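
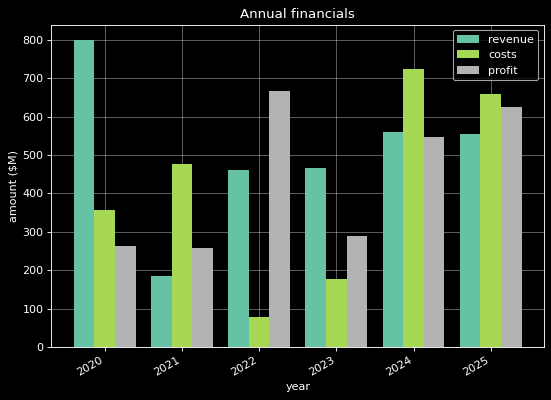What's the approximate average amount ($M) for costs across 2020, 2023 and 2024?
(400 + 200 + 700) / 3 ≈ 433.

≈ 433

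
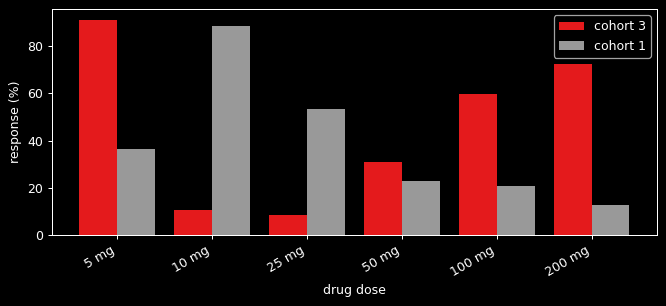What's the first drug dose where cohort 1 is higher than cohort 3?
10 mg

5 mg: cohort 1 ≈ 40 vs cohort 3 ≈ 90 (not yet); 10 mg: cohort 1 ≈ 90 vs cohort 3 ≈ 10 (first crossover).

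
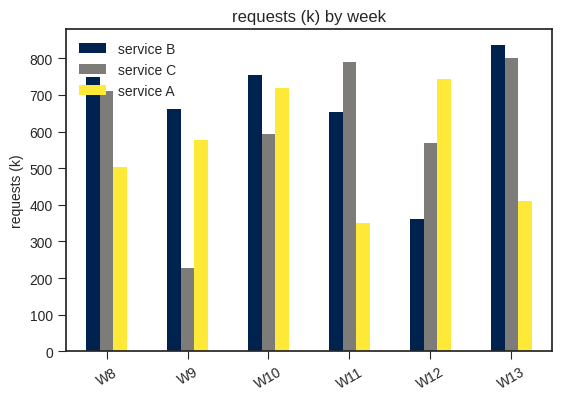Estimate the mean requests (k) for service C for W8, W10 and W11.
(700 + 600 + 800) / 3 ≈ 700.

≈ 700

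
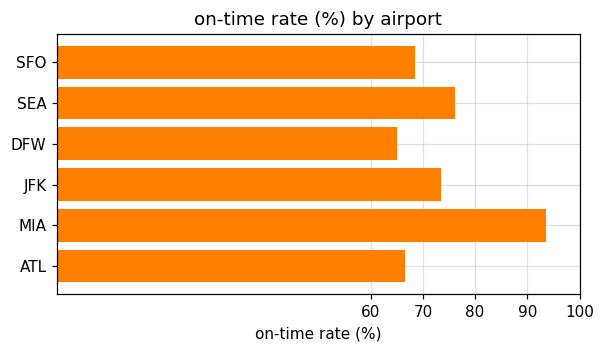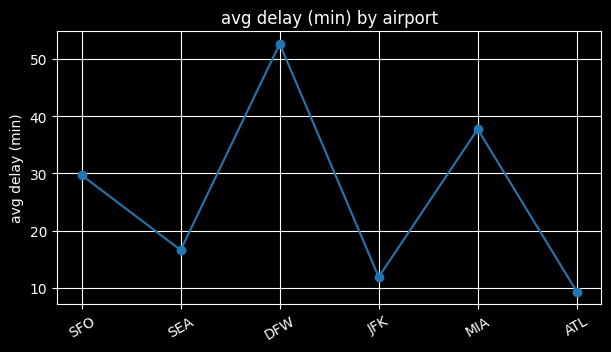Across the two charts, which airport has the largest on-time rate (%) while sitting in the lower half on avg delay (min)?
SEA

Chart 2 median avg delay (min) ≈ 25; below-median airports: SEA, JFK, ATL. Among those, SEA has the highest on-time rate (%) (≈ 80).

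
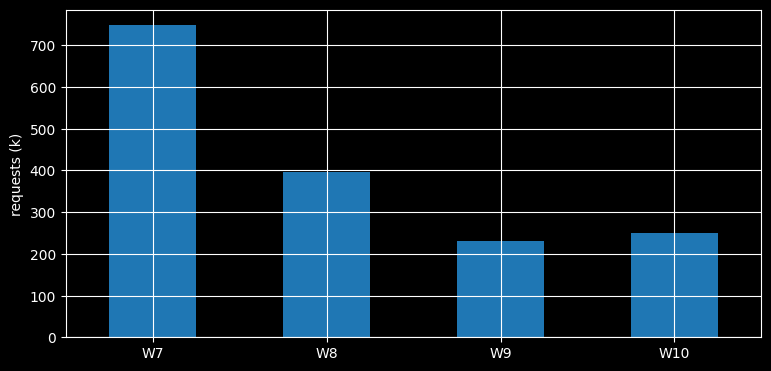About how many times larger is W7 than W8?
W7 ≈ 700, W8 ≈ 400; 700/400 ≈ 1.75.

≈ 1.75×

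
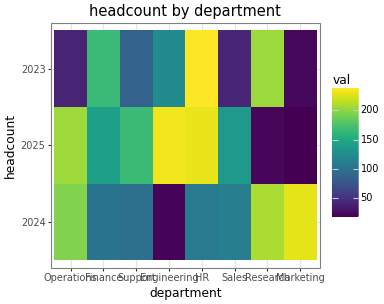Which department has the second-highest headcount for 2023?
Top 3 for 2023: HR ≈ 240, Research ≈ 200, Finance ≈ 160.

Research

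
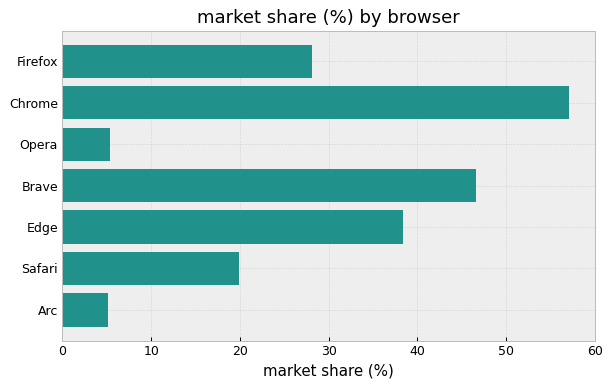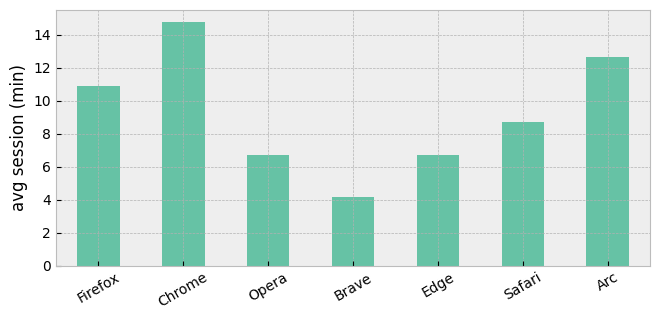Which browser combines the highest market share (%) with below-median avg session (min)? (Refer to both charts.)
Chart 2 median avg session (min) ≈ 8; below-median browsers: Opera, Brave, Edge. Among those, Brave has the highest market share (%) (≈ 50).

Brave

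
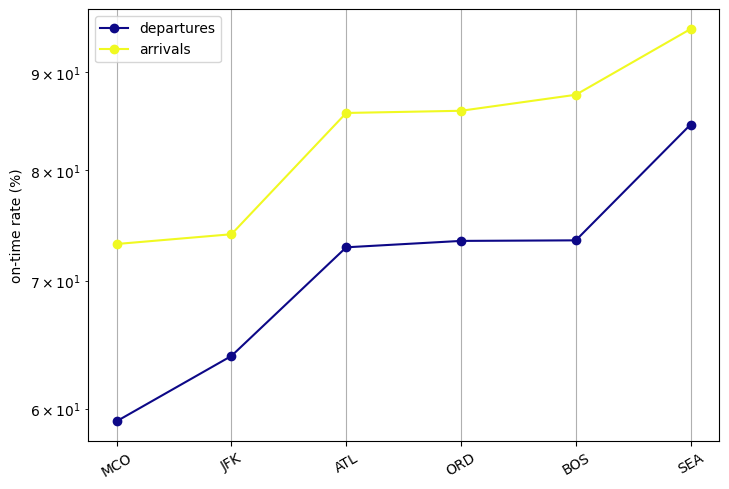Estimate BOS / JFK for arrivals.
BOS ≈ 90, JFK ≈ 75; 90/75 ≈ 1.2.

≈ 1.2×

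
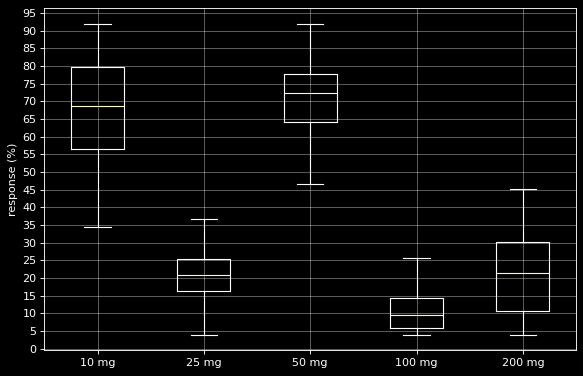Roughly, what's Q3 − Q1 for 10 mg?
Q3 ≈ 80, Q1 ≈ 55; IQR ≈ 25.

≈ 25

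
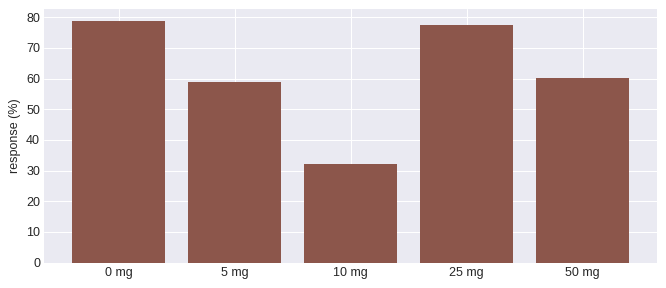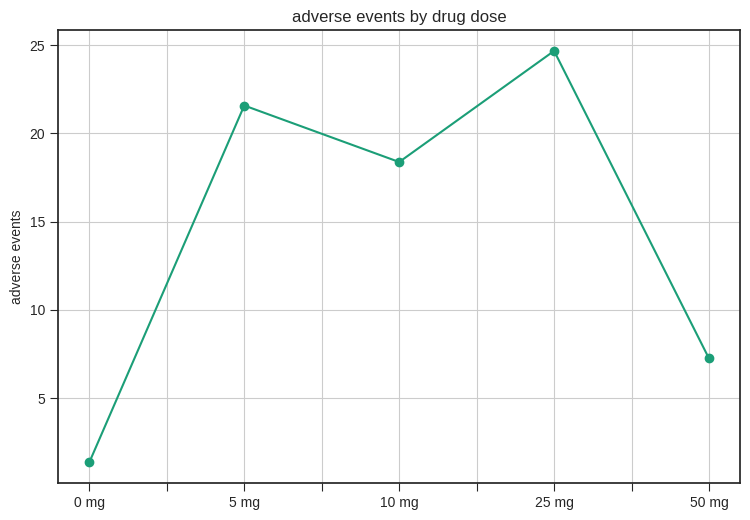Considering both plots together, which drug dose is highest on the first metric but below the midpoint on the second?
Chart 2 median adverse events ≈ 20; below-median drug doses: 0 mg, 50 mg. Among those, 0 mg has the highest response (%) (≈ 80).

0 mg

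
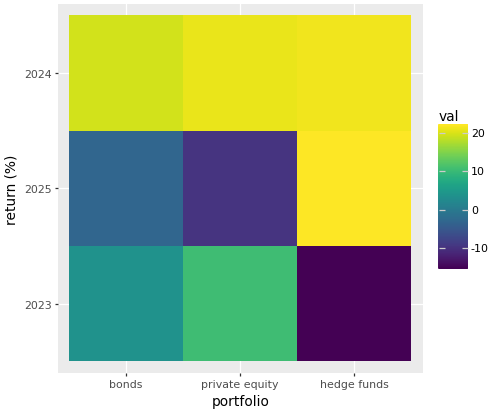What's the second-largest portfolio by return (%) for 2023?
Top 3 for 2023: private equity ≈ 10, bonds ≈ 5, hedge funds ≈ -15.

bonds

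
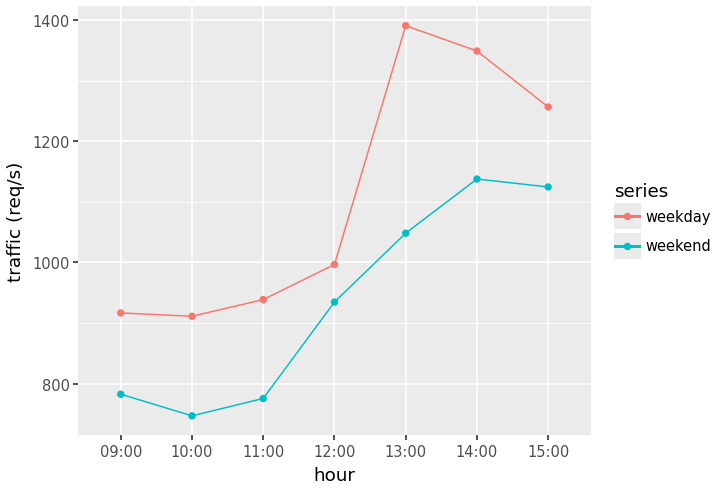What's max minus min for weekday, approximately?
Max 13:00 ≈ 1400, min 10:00 ≈ 900; range ≈ 500.

≈ 500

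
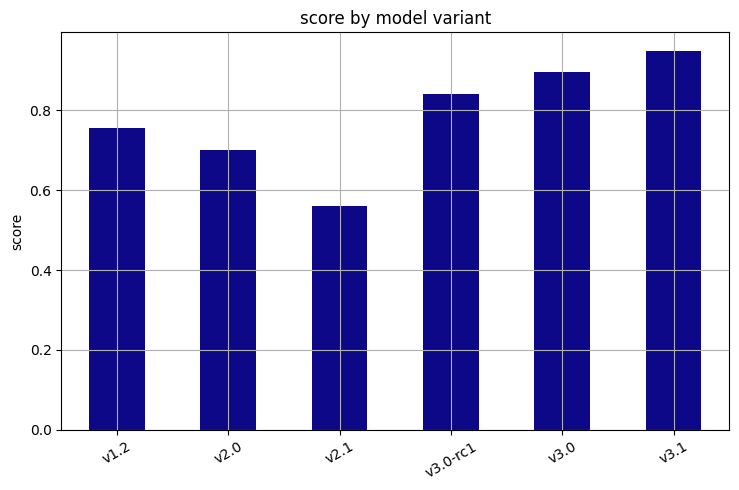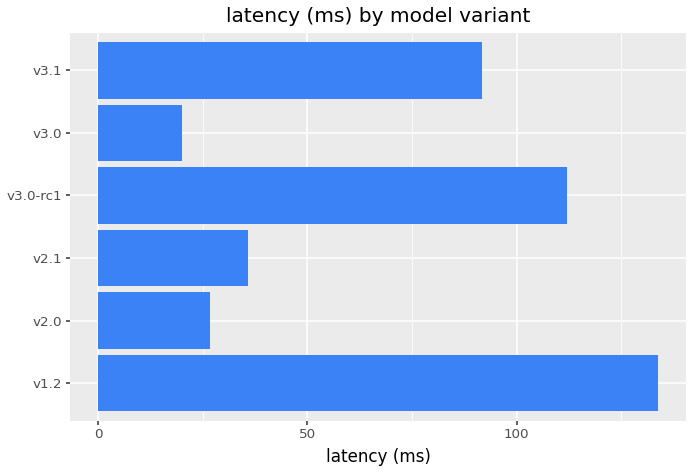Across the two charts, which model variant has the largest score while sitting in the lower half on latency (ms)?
Chart 2 median latency (ms) ≈ 60; below-median model variants: v2.0, v2.1, v3.0. Among those, v3.0 has the highest score (≈ 0.9).

v3.0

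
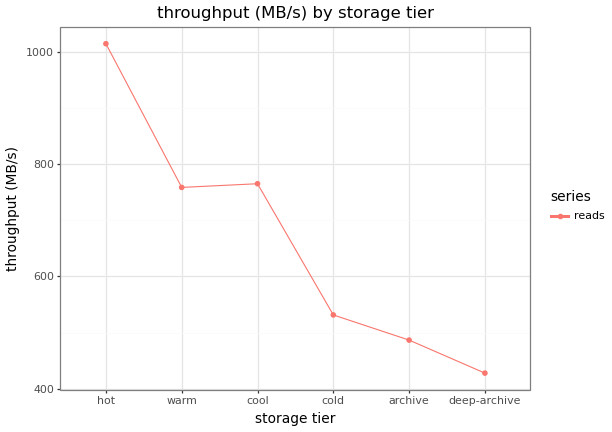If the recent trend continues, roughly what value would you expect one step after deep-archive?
≈ 400

Last three: 550, 500, 450 → slope ≈ -50/step → next ≈ 400.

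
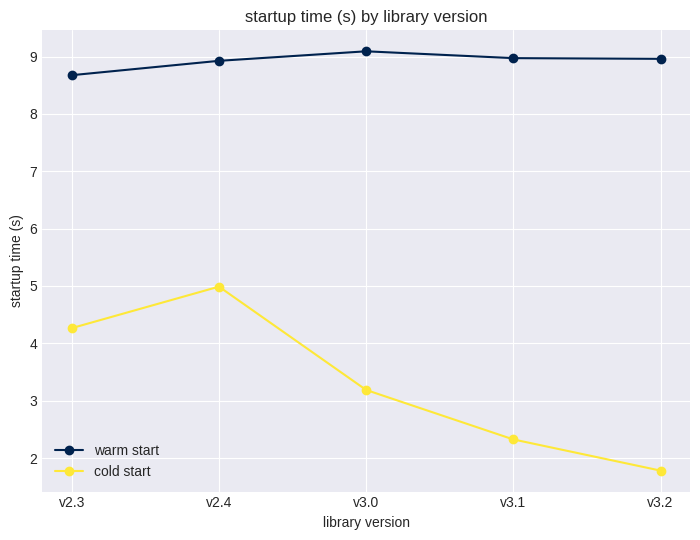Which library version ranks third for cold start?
v3.0

Top 4 for cold start: v2.4 ≈ 5, v2.3 ≈ 4, v3.0 ≈ 3, v3.1 ≈ 2.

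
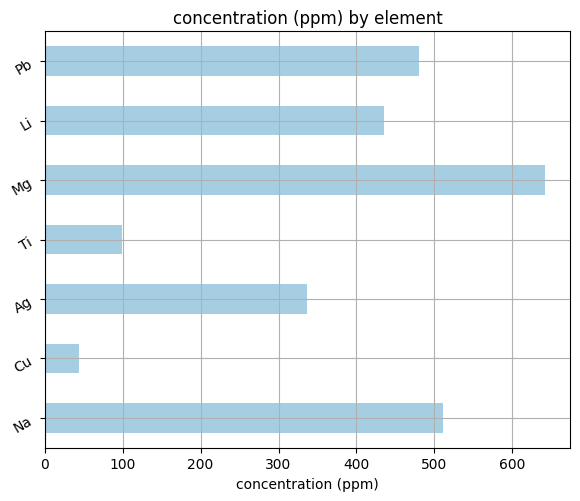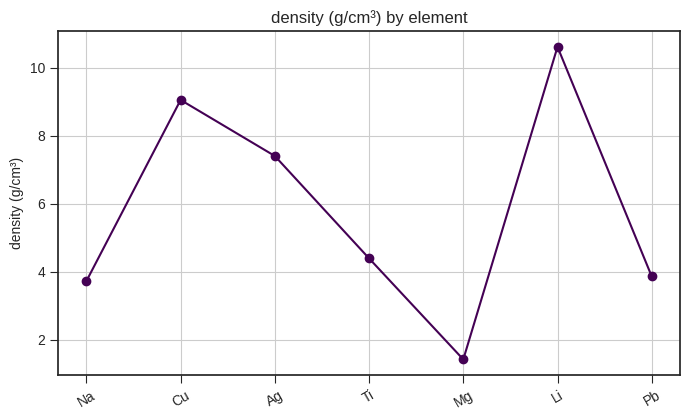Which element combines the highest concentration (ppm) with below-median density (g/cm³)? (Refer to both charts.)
Mg

Chart 2 median density (g/cm³) ≈ 4; below-median elements: Na, Mg, Pb. Among those, Mg has the highest concentration (ppm) (≈ 600).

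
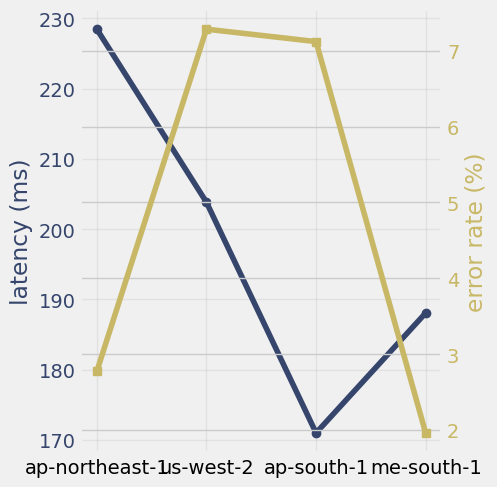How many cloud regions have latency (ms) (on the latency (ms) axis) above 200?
2

Above 200: ap-northeast-1, us-west-2.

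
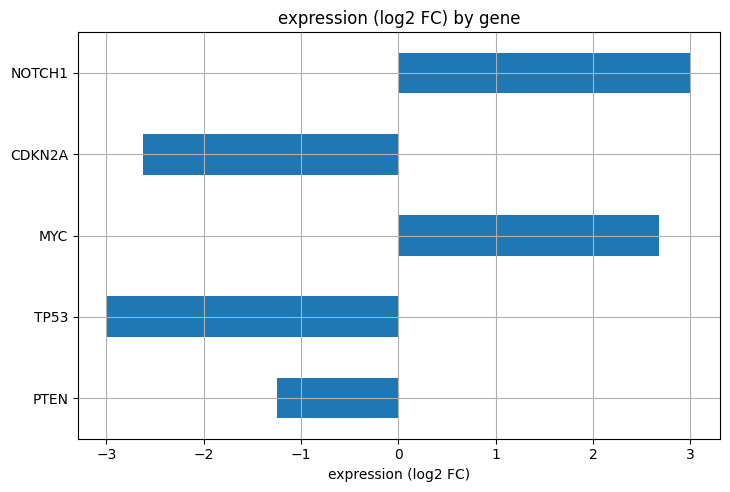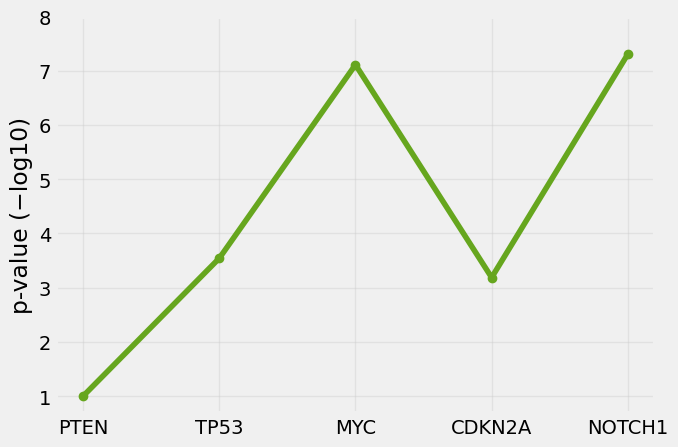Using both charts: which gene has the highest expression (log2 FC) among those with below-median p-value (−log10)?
PTEN

Chart 2 median p-value (−log10) ≈ 4; below-median genes: PTEN, CDKN2A. Among those, PTEN has the highest expression (log2 FC) (≈ -1).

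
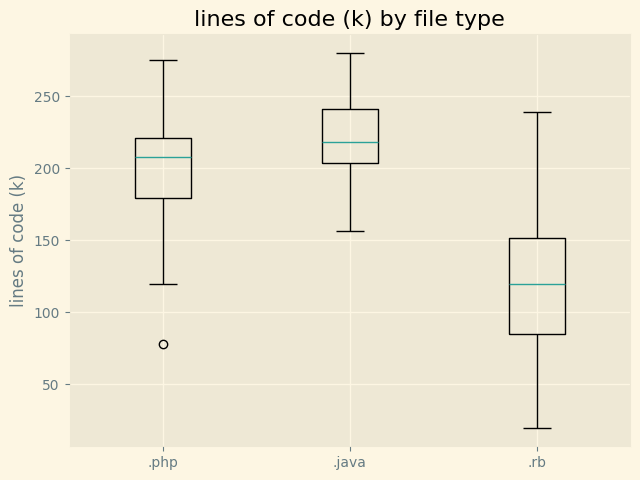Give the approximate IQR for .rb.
Q3 ≈ 150, Q1 ≈ 80; IQR ≈ 70.

≈ 70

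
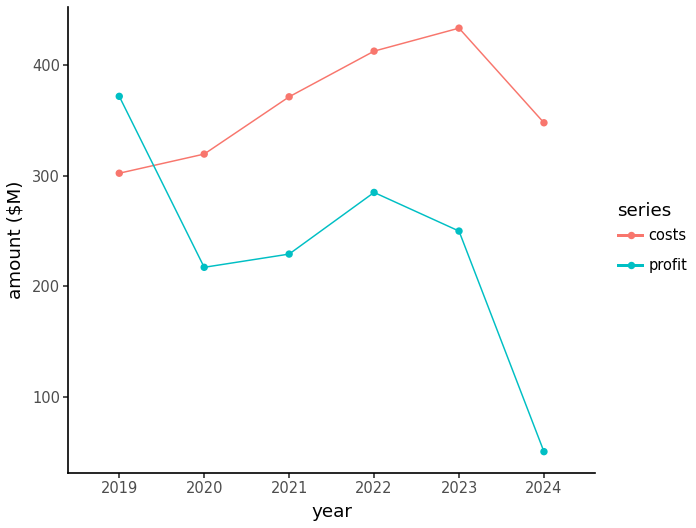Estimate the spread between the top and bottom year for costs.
Max 2023 ≈ 450, min 2019 ≈ 300; range ≈ 150.

≈ 150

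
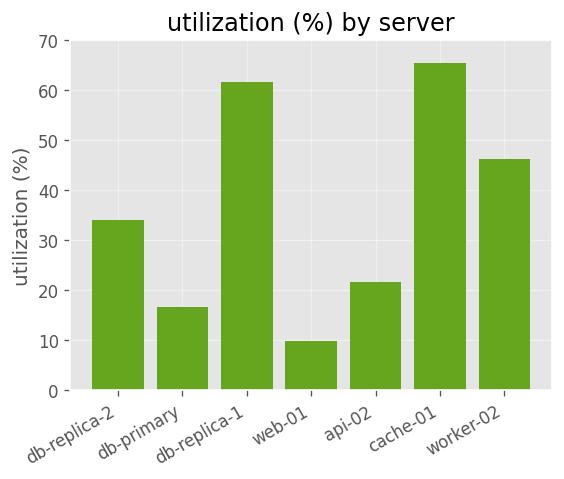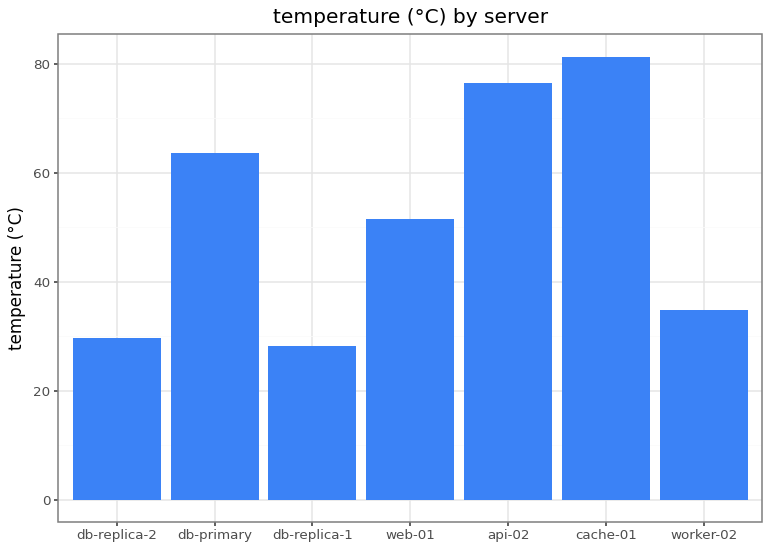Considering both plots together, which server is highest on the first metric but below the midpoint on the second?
Chart 2 median temperature (°C) ≈ 50; below-median servers: db-replica-2, db-replica-1, worker-02. Among those, db-replica-1 has the highest utilization (%) (≈ 60).

db-replica-1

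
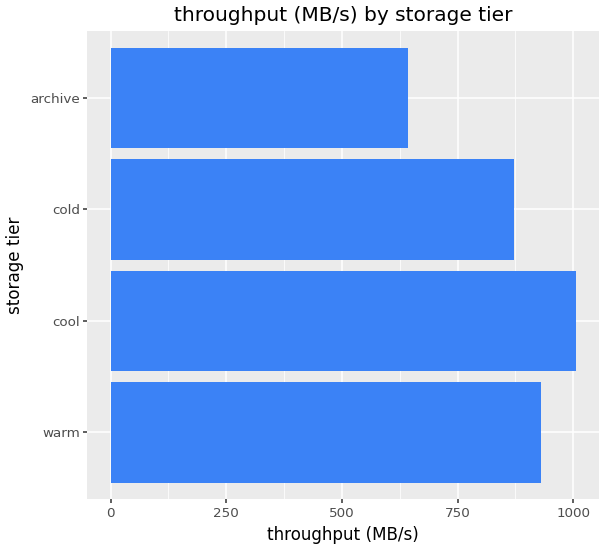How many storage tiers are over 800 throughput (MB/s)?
Above 800: warm, cool, cold.

3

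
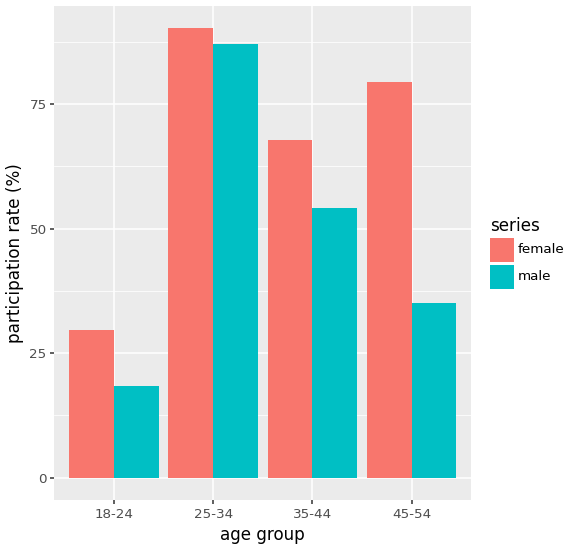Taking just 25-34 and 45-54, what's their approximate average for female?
(90 + 80) / 2 ≈ 85.

≈ 85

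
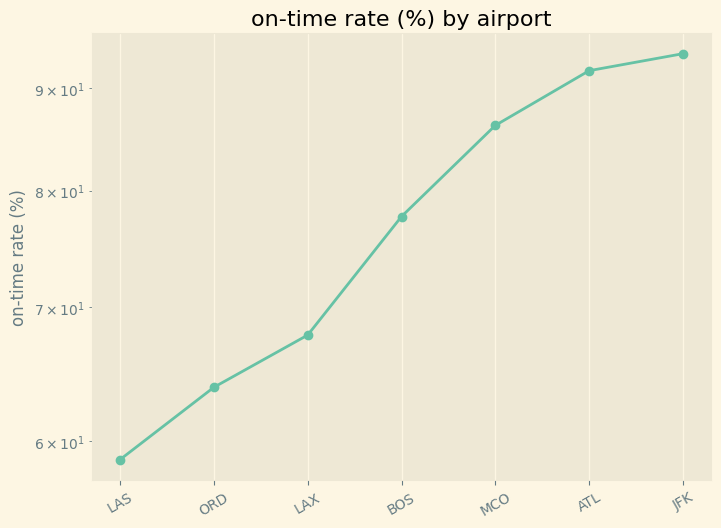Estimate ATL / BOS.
≈ 1.12×

ATL ≈ 90, BOS ≈ 80; 90/80 ≈ 1.12.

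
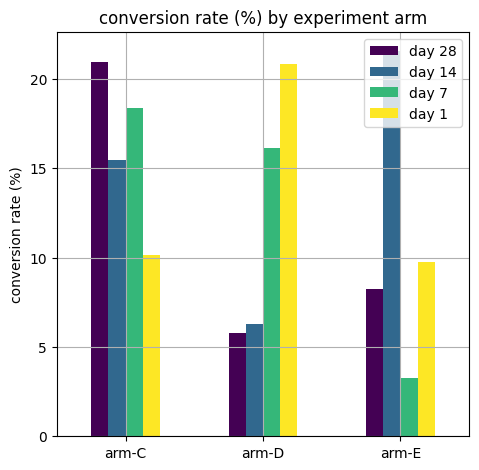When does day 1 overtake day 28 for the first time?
arm-D

arm-C: day 1 ≈ 10 vs day 28 ≈ 20 (not yet); arm-D: day 1 ≈ 20 vs day 28 ≈ 6 (first crossover).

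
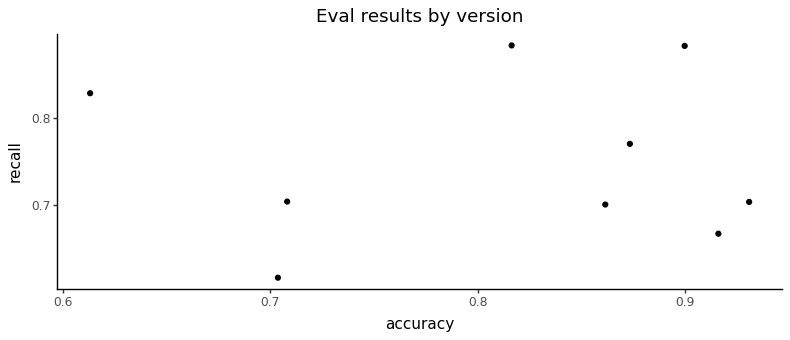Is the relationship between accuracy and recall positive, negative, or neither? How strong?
no clear correlation

Points are roughly uncorrelated; weak (|r| ≈ 0.0).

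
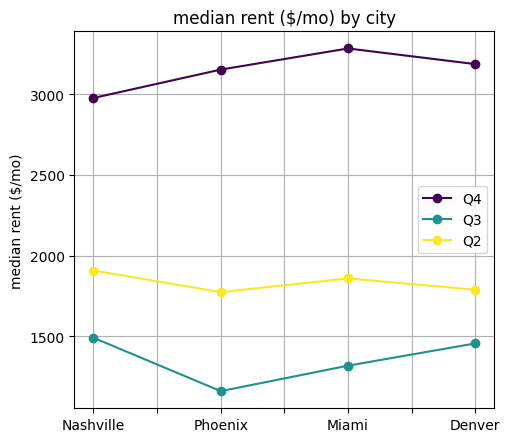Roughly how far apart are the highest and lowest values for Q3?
≈ 200

Max Nashville ≈ 1400, min Phoenix ≈ 1200; range ≈ 200.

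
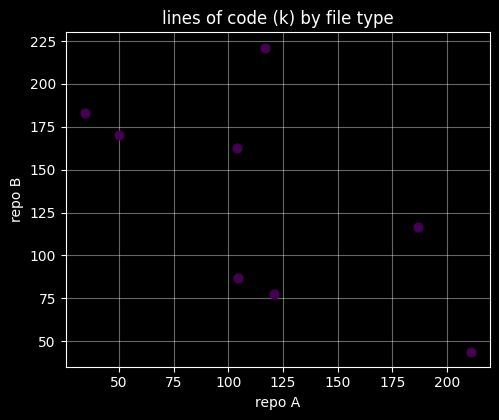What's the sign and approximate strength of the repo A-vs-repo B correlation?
Points are negatively correlated; moderate (|r| ≈ 0.6).

negative, moderate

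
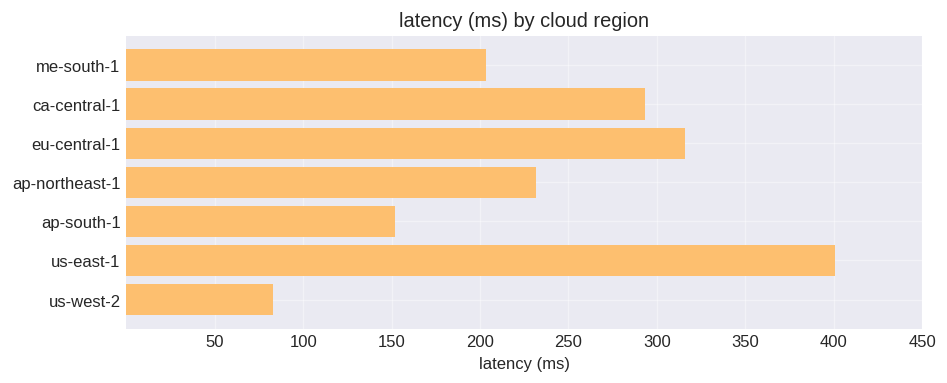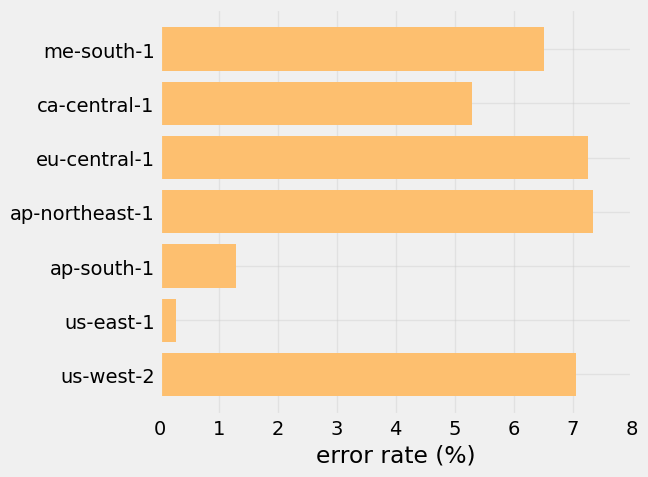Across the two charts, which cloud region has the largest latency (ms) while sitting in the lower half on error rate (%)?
Chart 2 median error rate (%) ≈ 7; below-median cloud regions: ca-central-1, ap-south-1, us-east-1. Among those, us-east-1 has the highest latency (ms) (≈ 400).

us-east-1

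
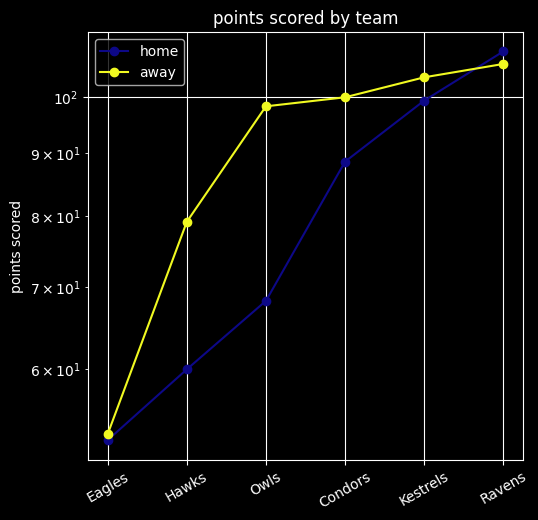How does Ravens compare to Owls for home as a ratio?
≈ 1.57×

Ravens ≈ 110, Owls ≈ 70; 110/70 ≈ 1.57.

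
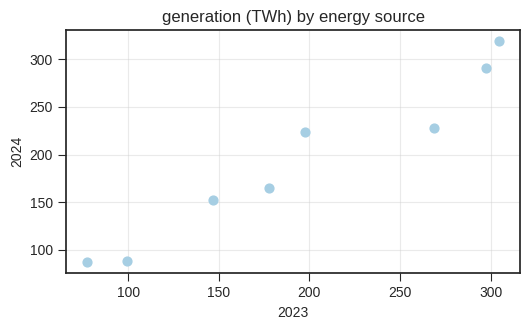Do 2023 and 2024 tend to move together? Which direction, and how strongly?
Points are positively correlated; strong (|r| ≈ 1.0).

positive, strong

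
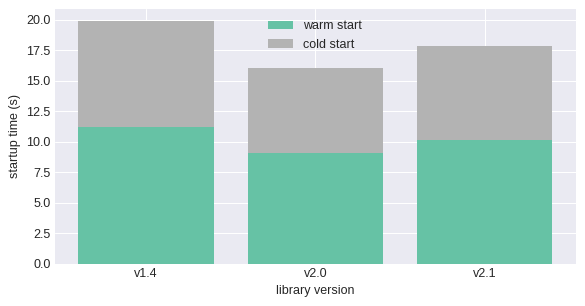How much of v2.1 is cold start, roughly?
cold start top ≈ 18, bottom ≈ 10; segment ≈ 8.

≈ 8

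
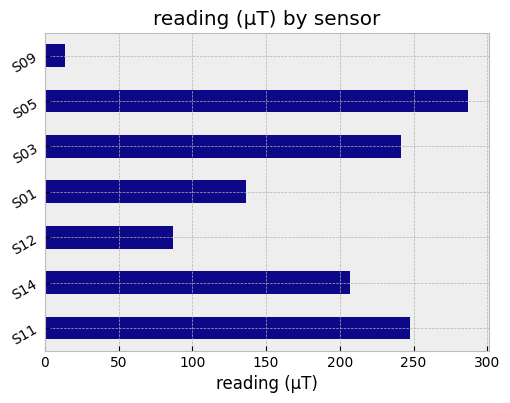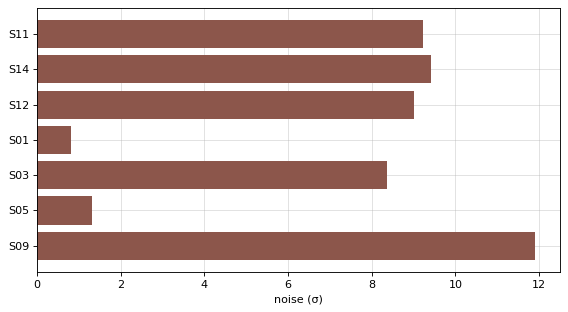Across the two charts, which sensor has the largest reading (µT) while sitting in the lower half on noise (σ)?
S05

Chart 2 median noise (σ) ≈ 10; below-median sensors: S01, S03, S05. Among those, S05 has the highest reading (µT) (≈ 300).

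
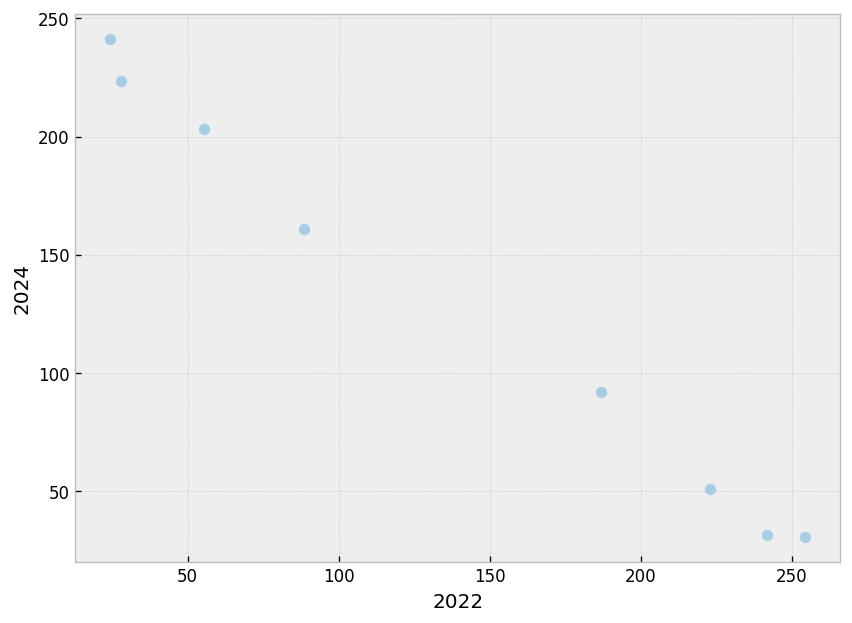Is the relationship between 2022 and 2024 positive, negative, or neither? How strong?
Points are negatively correlated; strong (|r| ≈ 1.0).

negative, strong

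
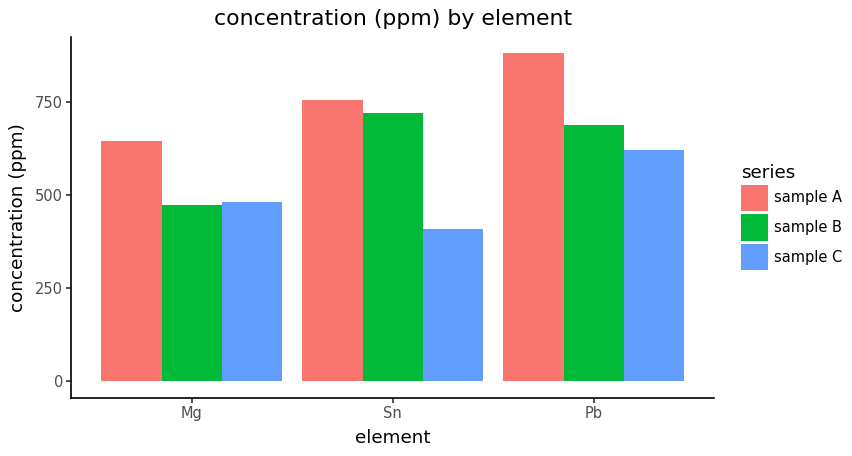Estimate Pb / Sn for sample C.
≈ 1.5×

Pb ≈ 600, Sn ≈ 400; 600/400 ≈ 1.5.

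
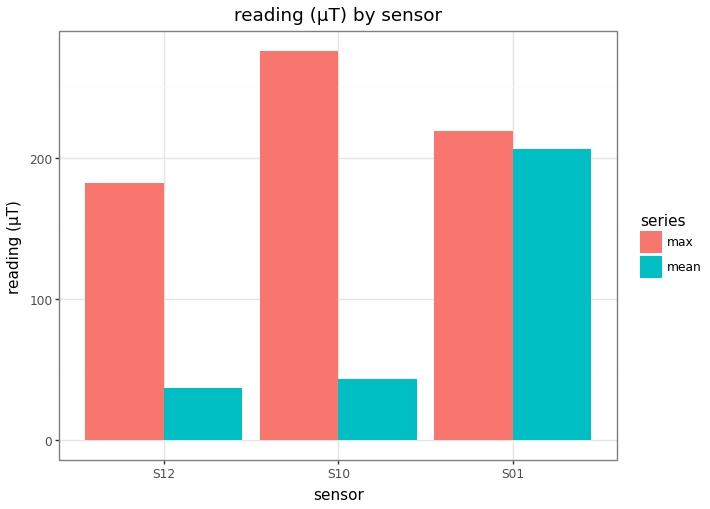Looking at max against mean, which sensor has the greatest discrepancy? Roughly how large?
S10, ≈ 225 µT

S10: max ≈ 275, mean ≈ 50 → gap ≈ 225. Next-largest (S12) is only ≈ 150.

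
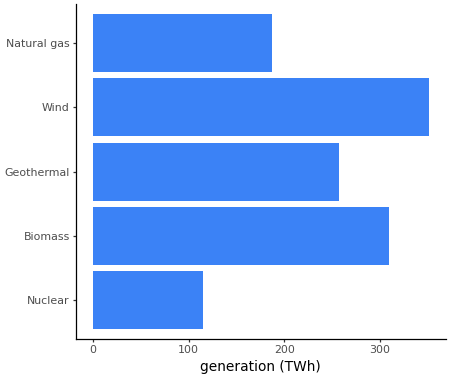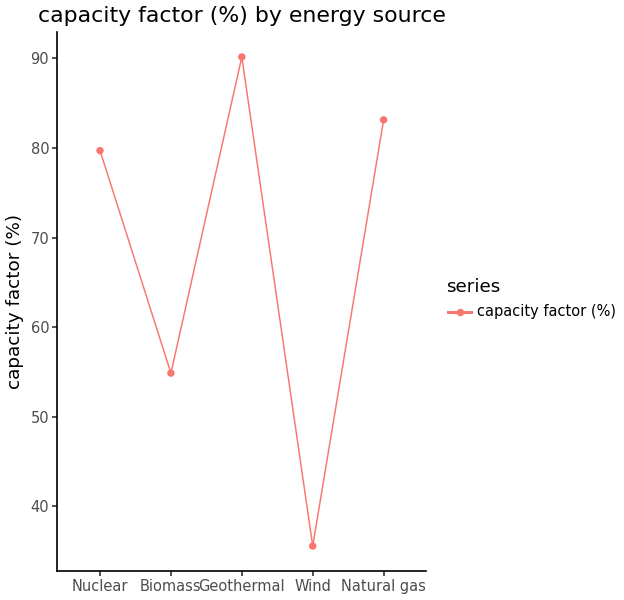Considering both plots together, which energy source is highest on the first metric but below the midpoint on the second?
Wind

Chart 2 median capacity factor (%) ≈ 80; below-median energy sources: Biomass, Wind. Among those, Wind has the highest generation (TWh) (≈ 350).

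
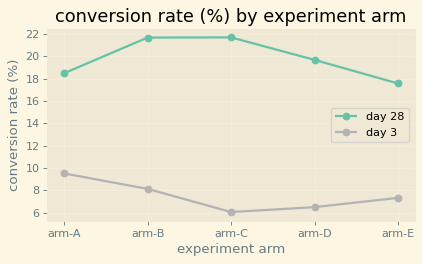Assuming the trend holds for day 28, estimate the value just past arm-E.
≈ 16

Last three: 22, 20, 18 → slope ≈ -2/step → next ≈ 16.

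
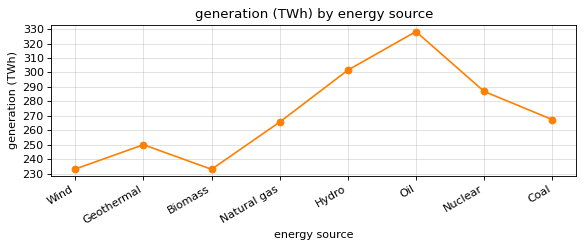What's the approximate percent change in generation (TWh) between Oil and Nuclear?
≈ -12.1%

Oil ≈ 330, Nuclear ≈ 290; (290 − 330) / 330 ≈ -12.1%.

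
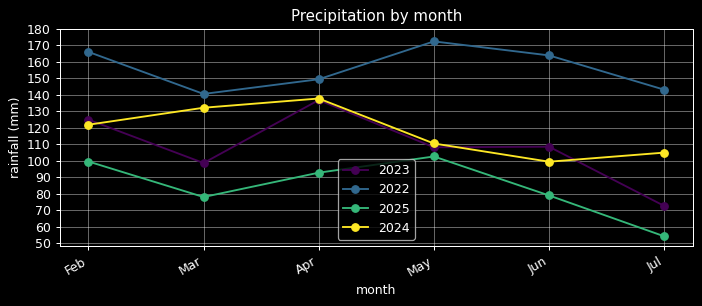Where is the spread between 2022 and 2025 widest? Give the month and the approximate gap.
Jul: 2022 ≈ 140, 2025 ≈ 50 → gap ≈ 90. Next-largest (Jun) is only ≈ 80.

Jul, ≈ 90 mm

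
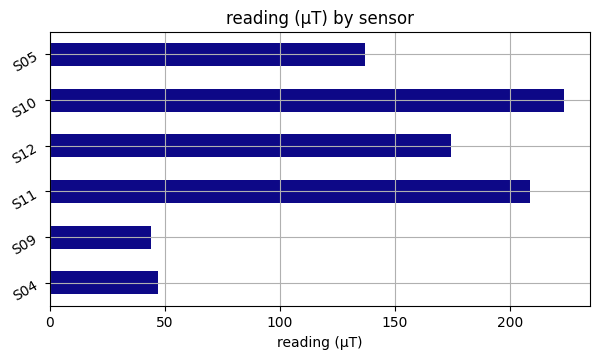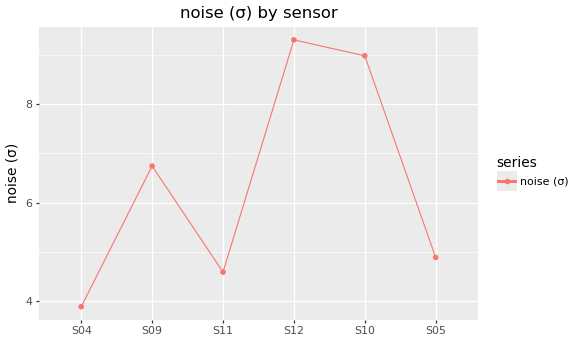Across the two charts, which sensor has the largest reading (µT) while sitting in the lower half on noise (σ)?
Chart 2 median noise (σ) ≈ 6; below-median sensors: S04, S11, S05. Among those, S11 has the highest reading (µT) (≈ 200).

S11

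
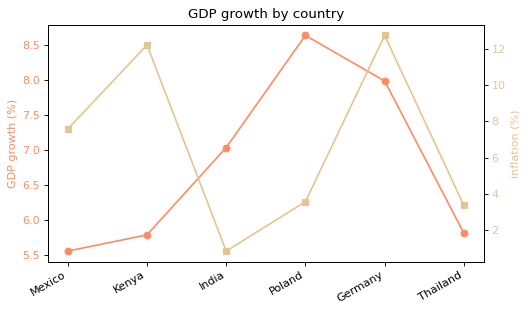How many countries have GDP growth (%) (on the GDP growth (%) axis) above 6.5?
3

Above 6.5: India, Poland, Germany.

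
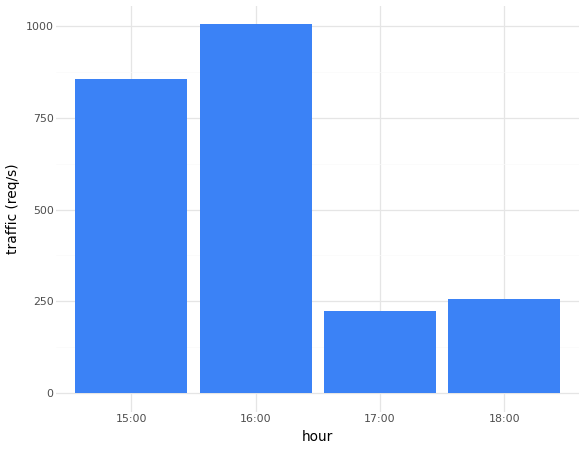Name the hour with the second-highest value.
15:00

Top 3: 16:00 ≈ 1000, 15:00 ≈ 900, 18:00 ≈ 300.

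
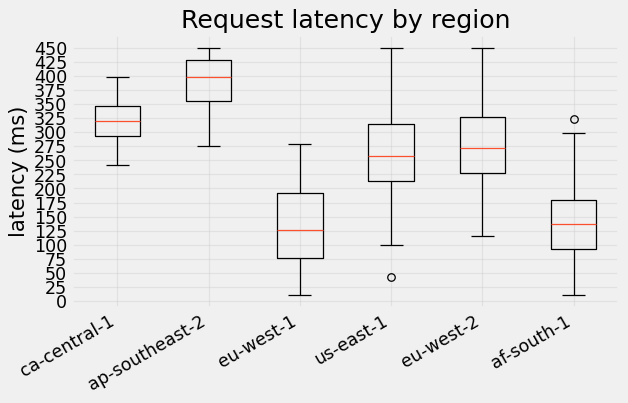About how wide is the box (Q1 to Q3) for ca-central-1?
≈ 50

Q3 ≈ 350, Q1 ≈ 300; IQR ≈ 50.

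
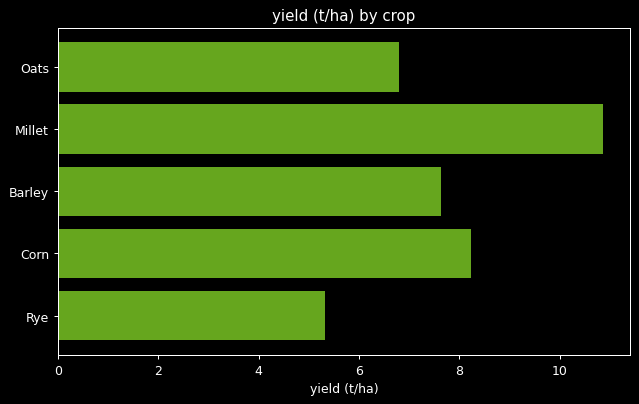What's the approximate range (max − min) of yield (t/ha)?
≈ 6

Max Millet ≈ 11, min Rye ≈ 5; range ≈ 6.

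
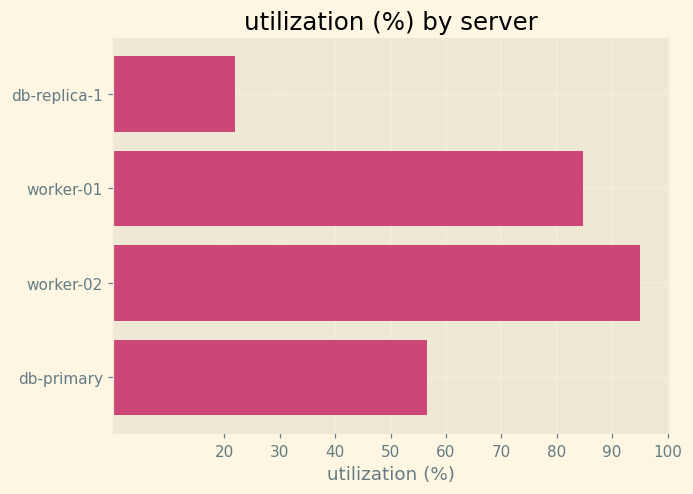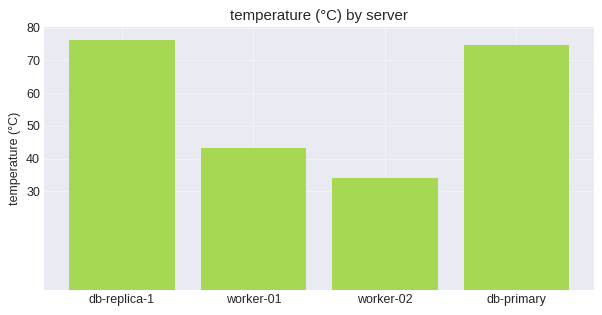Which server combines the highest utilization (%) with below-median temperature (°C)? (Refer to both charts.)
worker-02

Chart 2 median temperature (°C) ≈ 60; below-median servers: worker-01, worker-02. Among those, worker-02 has the highest utilization (%) (≈ 100).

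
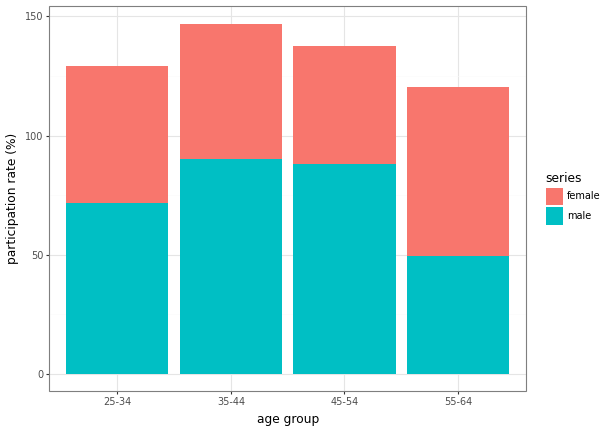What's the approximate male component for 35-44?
≈ 100

male top ≈ 100, bottom ≈ 0; segment ≈ 100.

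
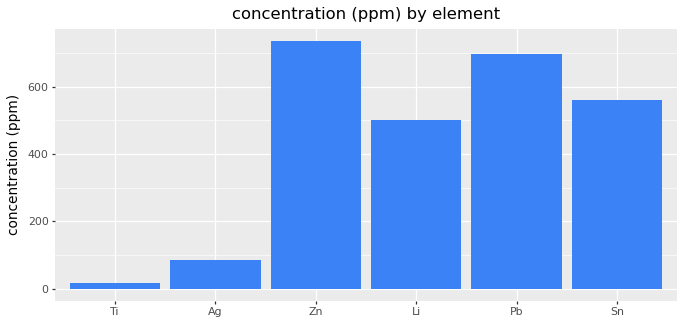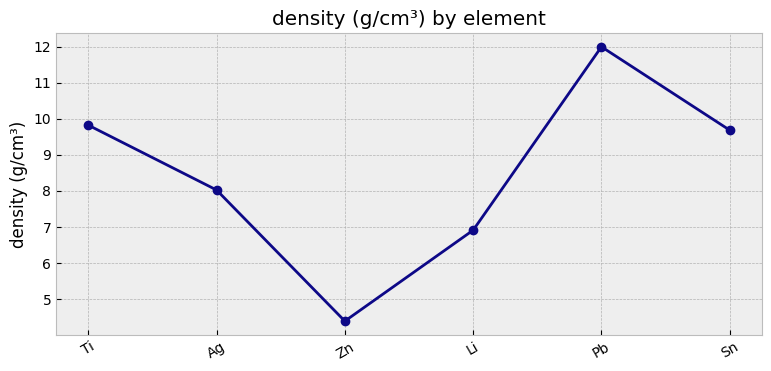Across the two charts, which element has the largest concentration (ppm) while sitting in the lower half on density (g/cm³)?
Chart 2 median density (g/cm³) ≈ 8; below-median elements: Ag, Zn, Li. Among those, Zn has the highest concentration (ppm) (≈ 700).

Zn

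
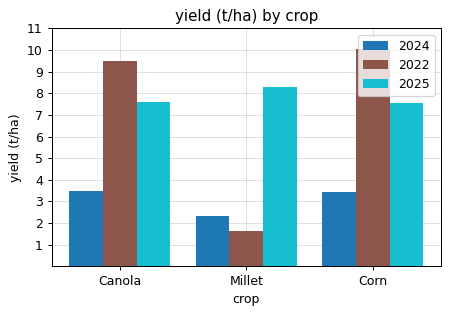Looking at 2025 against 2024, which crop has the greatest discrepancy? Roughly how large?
Millet: 2025 ≈ 8, 2024 ≈ 2 → gap ≈ 6. Next-largest (Canola) is only ≈ 5.

Millet, ≈ 6 t/ha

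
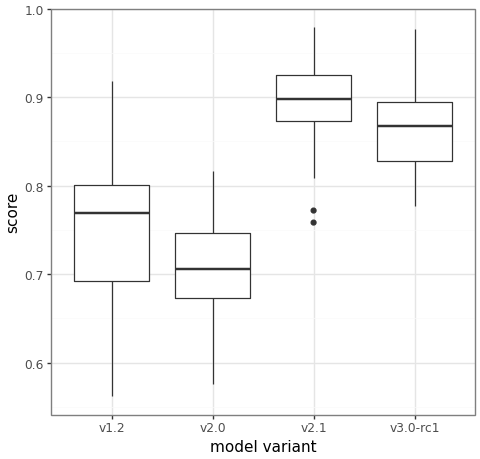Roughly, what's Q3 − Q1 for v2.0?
Q3 ≈ 0.74, Q1 ≈ 0.68; IQR ≈ 0.06.

≈ 0.06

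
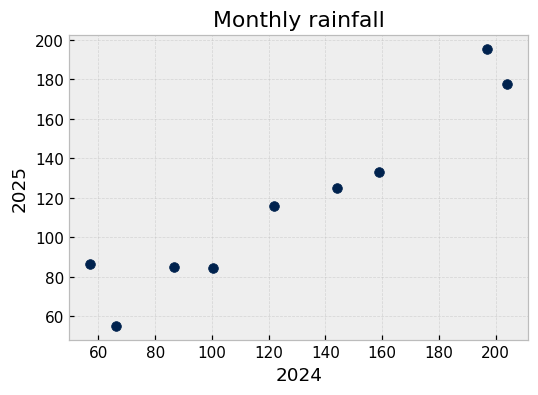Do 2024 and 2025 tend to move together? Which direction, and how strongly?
positive, strong

Points are positively correlated; strong (|r| ≈ 1.0).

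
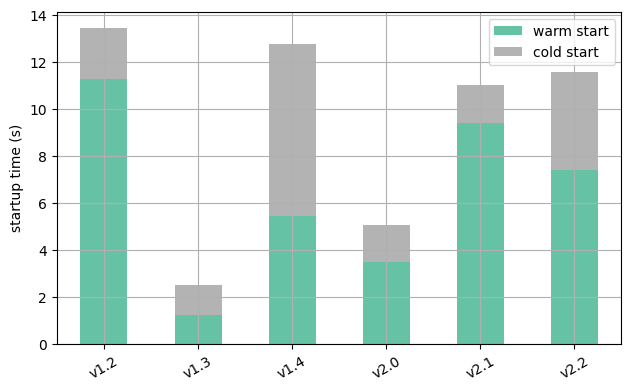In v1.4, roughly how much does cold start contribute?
≈ 6

cold start top ≈ 12, bottom ≈ 6; segment ≈ 6.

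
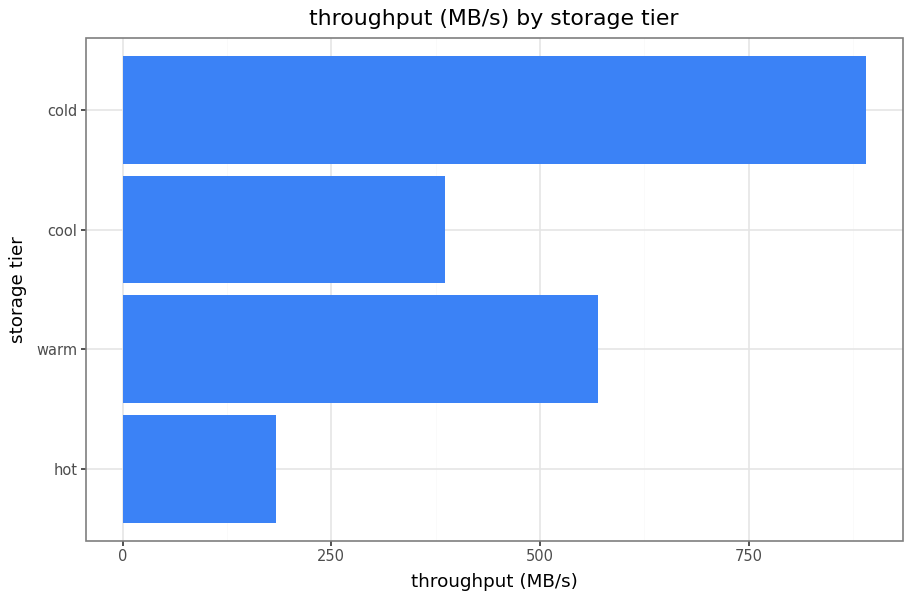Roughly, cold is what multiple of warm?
≈ 1.5×

cold ≈ 900, warm ≈ 600; 900/600 ≈ 1.5.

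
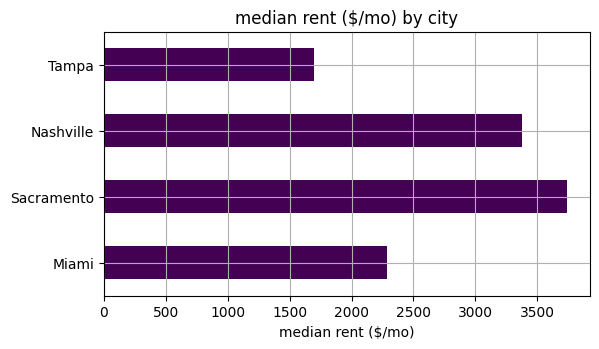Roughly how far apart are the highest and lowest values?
≈ 2000

Max Sacramento ≈ 3500, min Tampa ≈ 1500; range ≈ 2000.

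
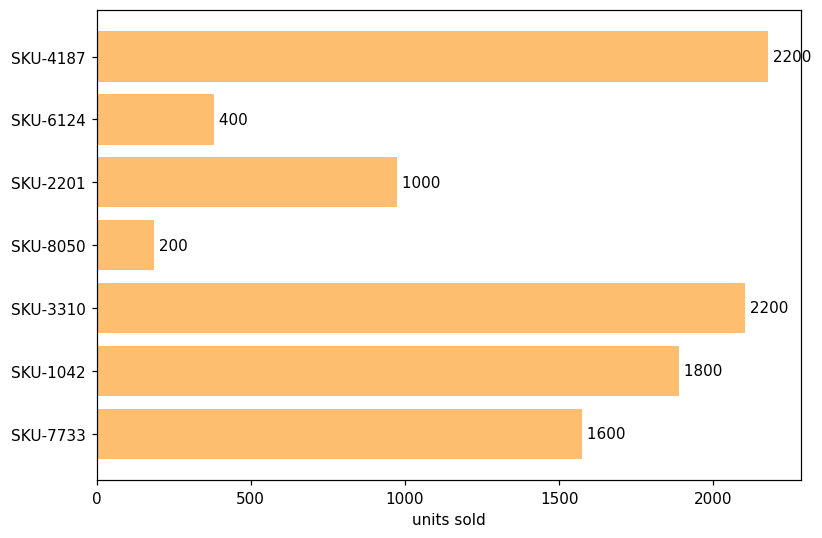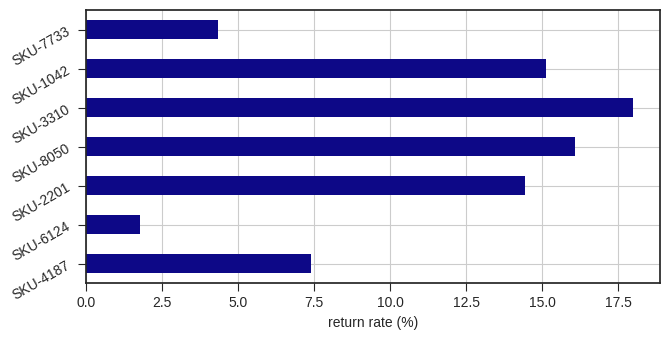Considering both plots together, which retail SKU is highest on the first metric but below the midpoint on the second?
SKU-4187

Chart 2 median return rate (%) ≈ 14; below-median retail SKUs: SKU-4187, SKU-6124, SKU-7733. Among those, SKU-4187 has the highest units sold (≈ 2200).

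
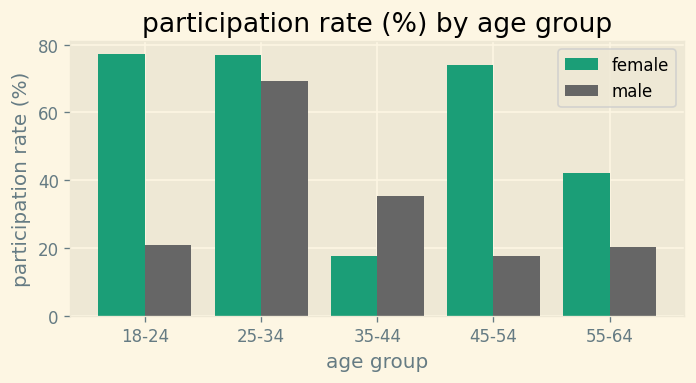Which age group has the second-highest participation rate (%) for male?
35-44

Top 3 for male: 25-34 ≈ 70, 35-44 ≈ 40, 18-24 ≈ 20.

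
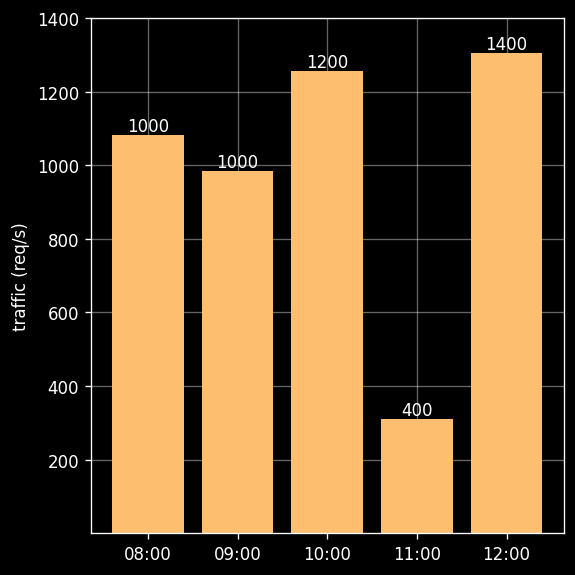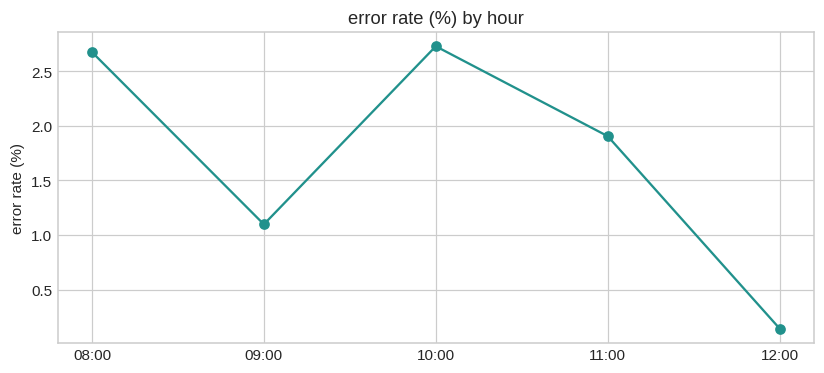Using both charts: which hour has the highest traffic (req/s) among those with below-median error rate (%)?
Chart 2 median error rate (%) ≈ 2; below-median hours: 09:00, 12:00. Among those, 12:00 has the highest traffic (req/s) (≈ 1400).

12:00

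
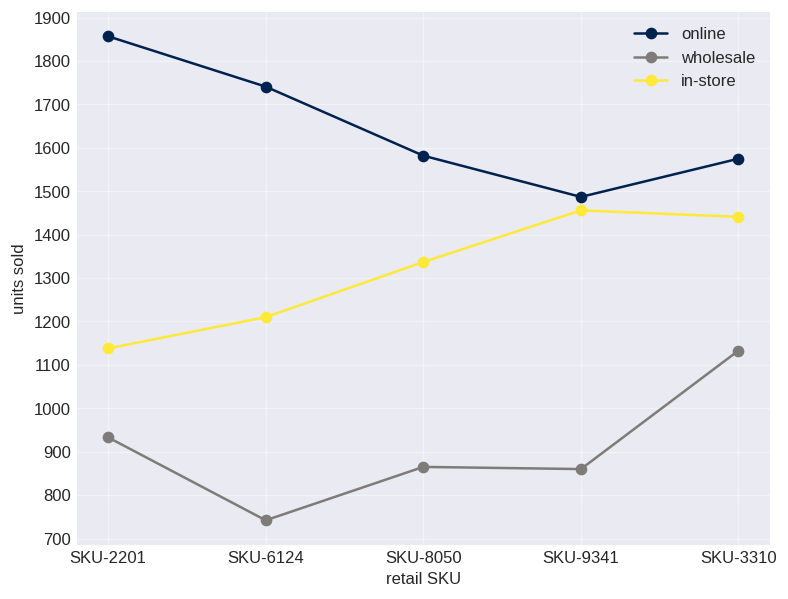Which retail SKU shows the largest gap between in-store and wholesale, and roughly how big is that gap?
SKU-9341, ≈ 600

SKU-9341: in-store ≈ 1500, wholesale ≈ 900 → gap ≈ 600. Next-largest (SKU-8050) is only ≈ 400.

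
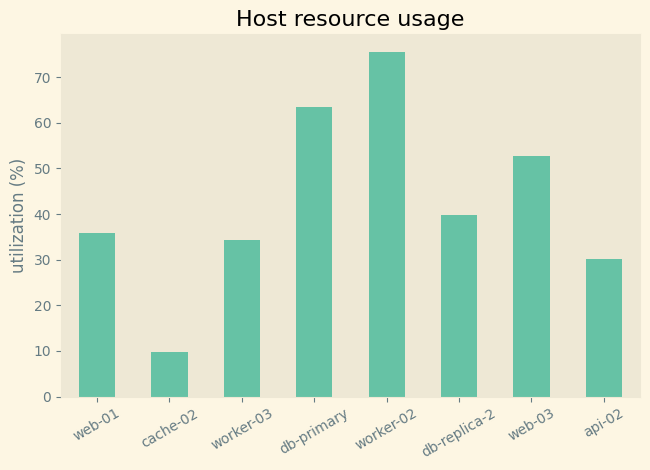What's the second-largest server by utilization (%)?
Top 3: worker-02 ≈ 80, db-primary ≈ 60, web-03 ≈ 50.

db-primary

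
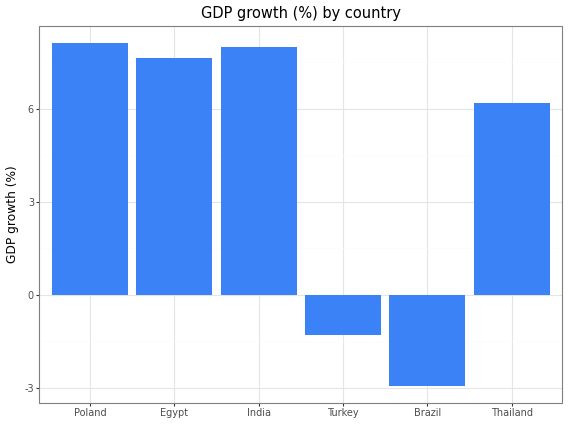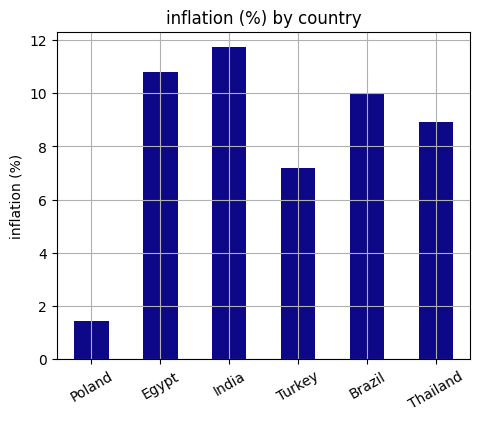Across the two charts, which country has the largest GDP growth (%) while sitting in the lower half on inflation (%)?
Chart 2 median inflation (%) ≈ 10; below-median countries: Poland, Turkey, Thailand. Among those, Poland has the highest GDP growth (%) (≈ 8).

Poland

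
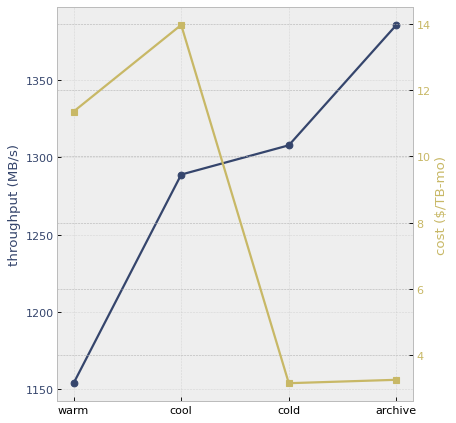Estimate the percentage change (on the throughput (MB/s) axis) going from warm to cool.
≈ +10.3%

warm ≈ 1160, cool ≈ 1280; (1280 − 1160) / 1160 ≈ +10.3%.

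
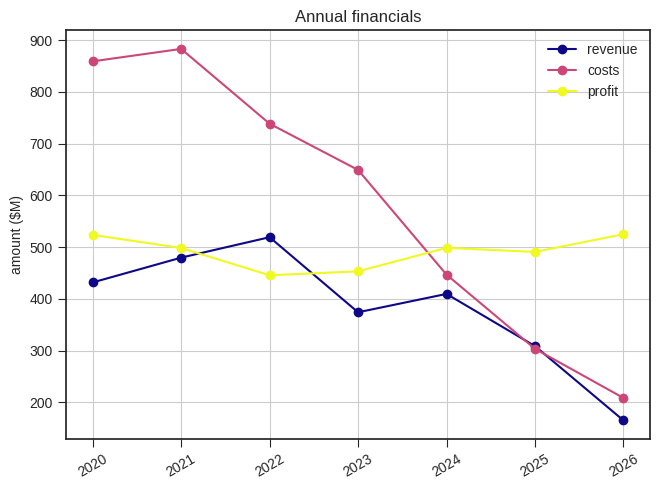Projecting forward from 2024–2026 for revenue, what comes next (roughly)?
≈ 100

Last three: 400, 300, 200 → slope ≈ -100/step → next ≈ 100.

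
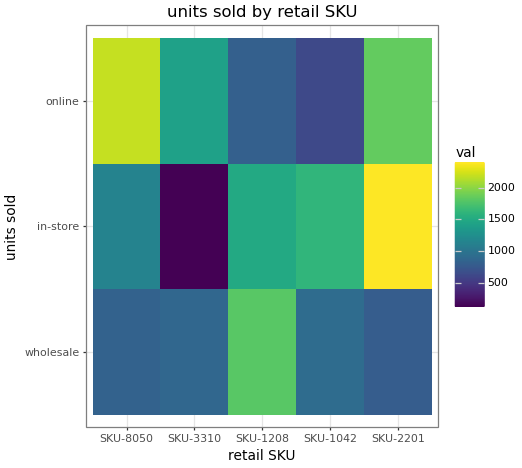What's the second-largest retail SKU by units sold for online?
Top 3 for online: SKU-8050 ≈ 2200, SKU-2201 ≈ 1800, SKU-3310 ≈ 1400.

SKU-2201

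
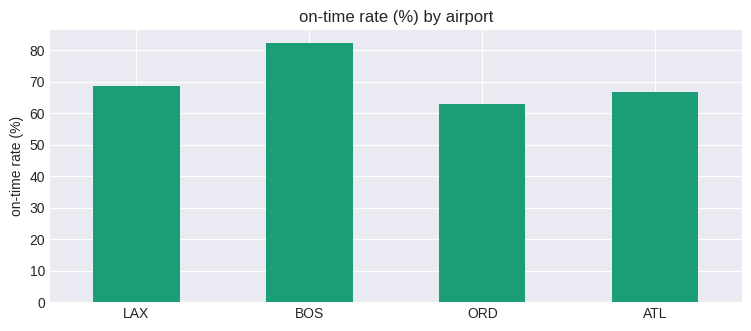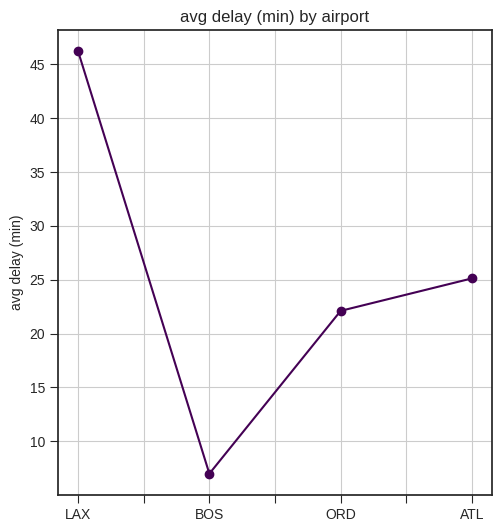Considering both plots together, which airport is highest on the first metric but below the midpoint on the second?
Chart 2 median avg delay (min) ≈ 25; below-median airports: BOS, ORD. Among those, BOS has the highest on-time rate (%) (≈ 80).

BOS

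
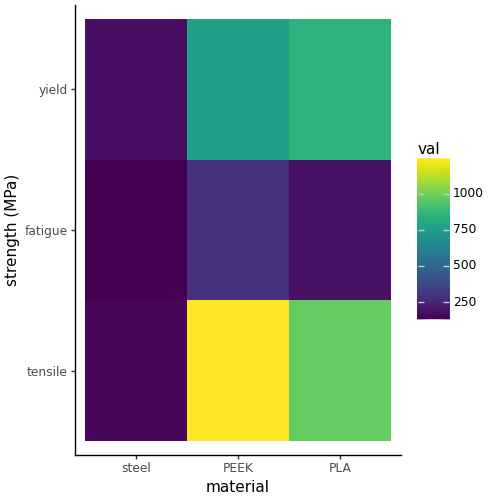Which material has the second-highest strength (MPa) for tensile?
PLA

Top 3 for tensile: PEEK ≈ 1200, PLA ≈ 1000, steel ≈ 200.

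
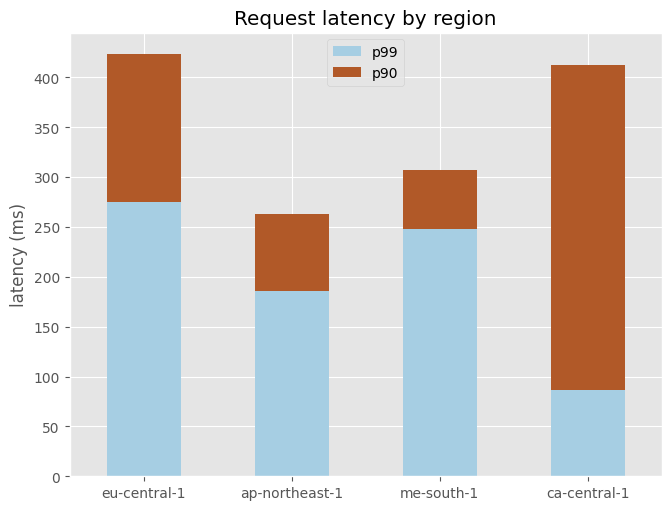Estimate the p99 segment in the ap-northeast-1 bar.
≈ 200

p99 top ≈ 200, bottom ≈ 0; segment ≈ 200.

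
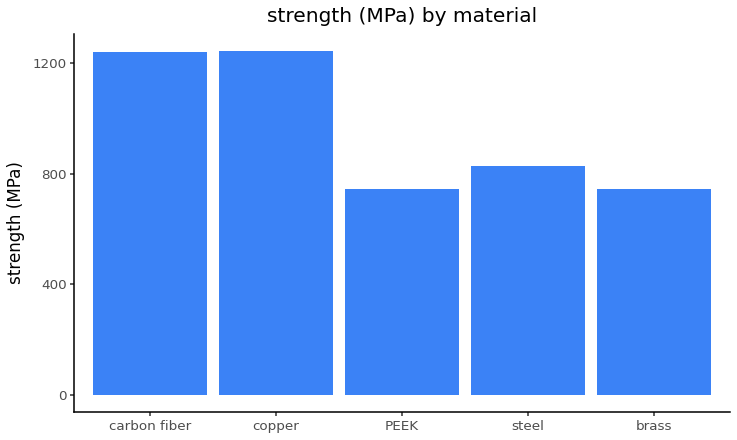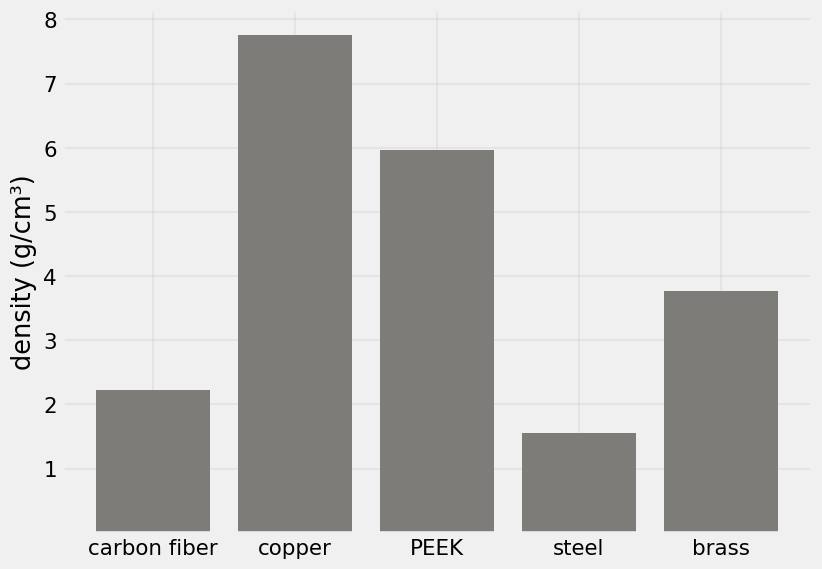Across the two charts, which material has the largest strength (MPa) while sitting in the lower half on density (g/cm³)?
carbon fiber

Chart 2 median density (g/cm³) ≈ 4; below-median materials: carbon fiber, steel. Among those, carbon fiber has the highest strength (MPa) (≈ 1200).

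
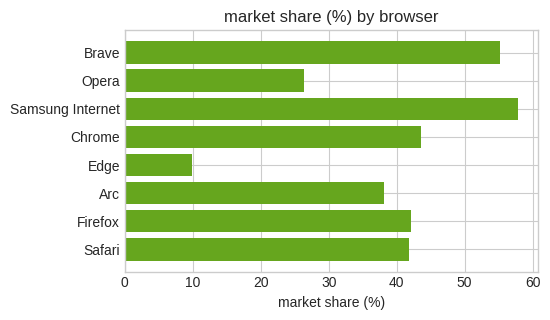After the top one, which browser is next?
Brave

Top 3: Samsung Internet ≈ 60, Brave ≈ 55, Chrome ≈ 45.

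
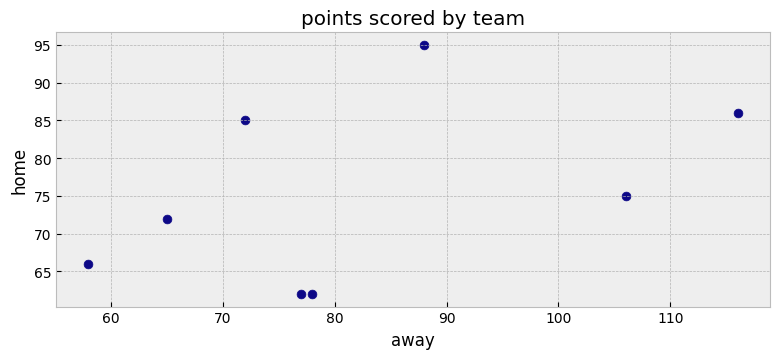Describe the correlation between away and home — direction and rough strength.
positive, moderate

Points are positively correlated; moderate (|r| ≈ 0.5).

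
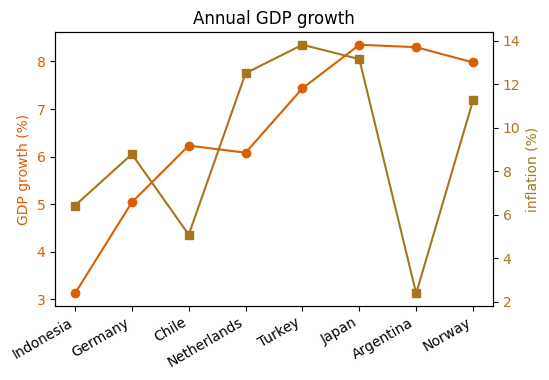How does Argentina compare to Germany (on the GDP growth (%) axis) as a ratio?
Argentina ≈ 8.5, Germany ≈ 5.0; 8.5/5.0 ≈ 1.7.

≈ 1.7×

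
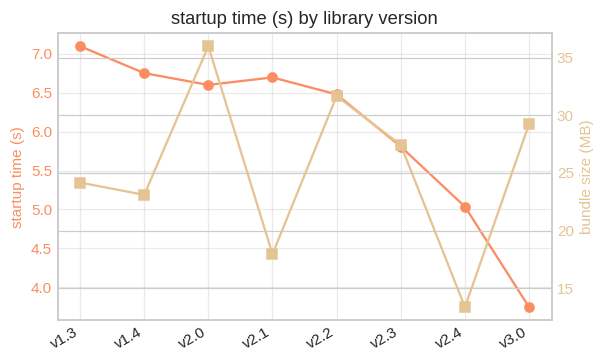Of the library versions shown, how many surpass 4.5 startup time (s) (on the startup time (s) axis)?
7

Above 4.5: v1.3, v1.4, v2.0, v2.1, v2.2, v2.3, v2.4.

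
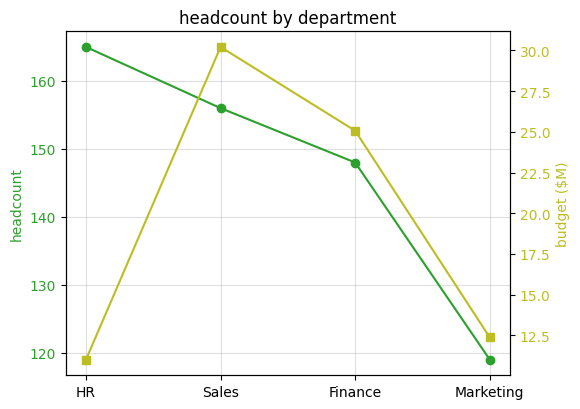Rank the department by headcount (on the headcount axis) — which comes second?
Sales

Top 3 (on the headcount axis): HR ≈ 165, Sales ≈ 155, Finance ≈ 150.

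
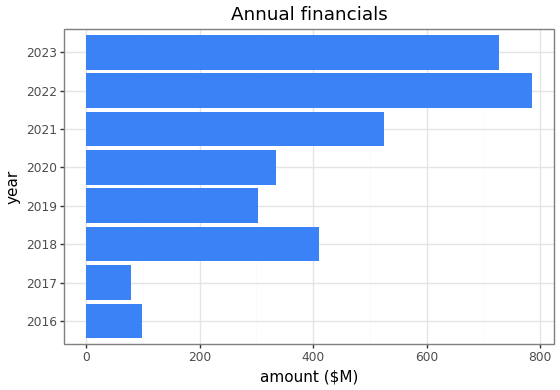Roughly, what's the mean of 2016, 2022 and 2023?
≈ 533

(100 + 800 + 700) / 3 ≈ 533.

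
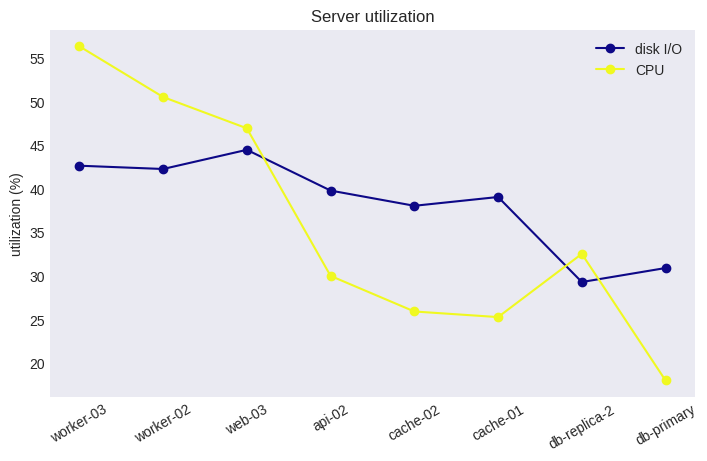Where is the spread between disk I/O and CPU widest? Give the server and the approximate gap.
cache-01: disk I/O ≈ 40, CPU ≈ 25 → gap ≈ 15. Next-largest (worker-03) is only ≈ 10.

cache-01, ≈ 15 %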